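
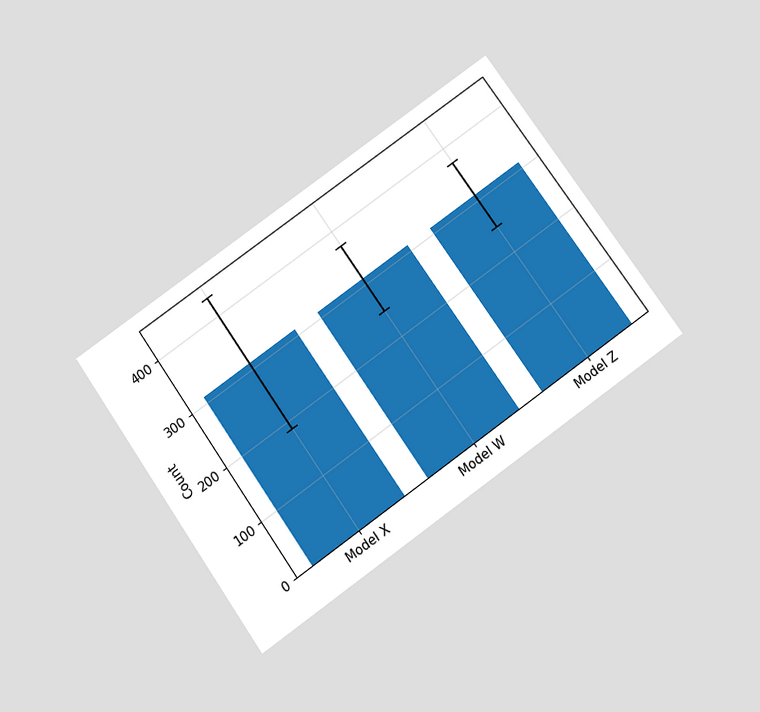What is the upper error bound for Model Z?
The chart is tilted about 35° counter-clockwise and viewed slightly from below. The Model Z bar's upper whisker reaches 372.

372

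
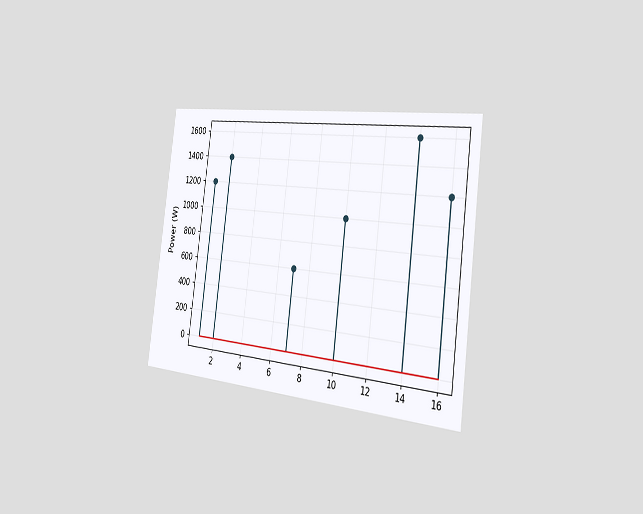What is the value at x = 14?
The chart is tilted about 7° clockwise and viewed slightly from the right. The stem at x=14 reaches 1600W.

1600W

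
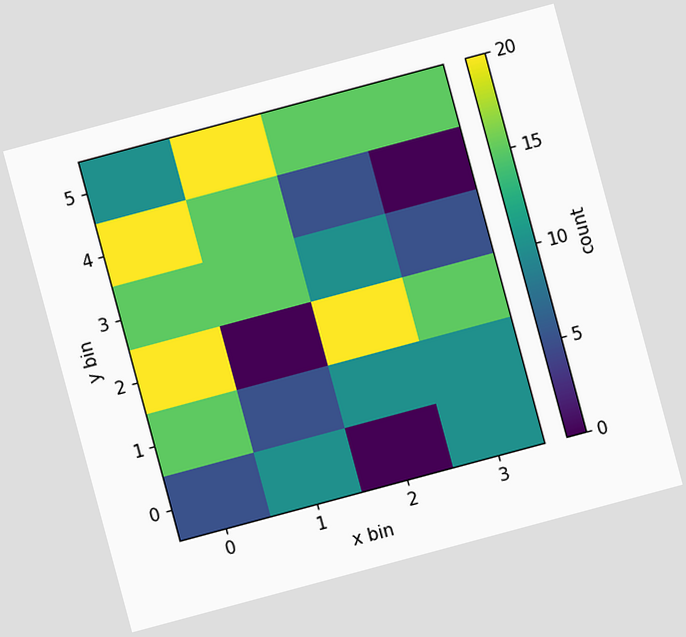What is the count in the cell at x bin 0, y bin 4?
20

The chart is tilted about 15° counter-clockwise. Matching the cell (0, 4) against the colorbar gives 20.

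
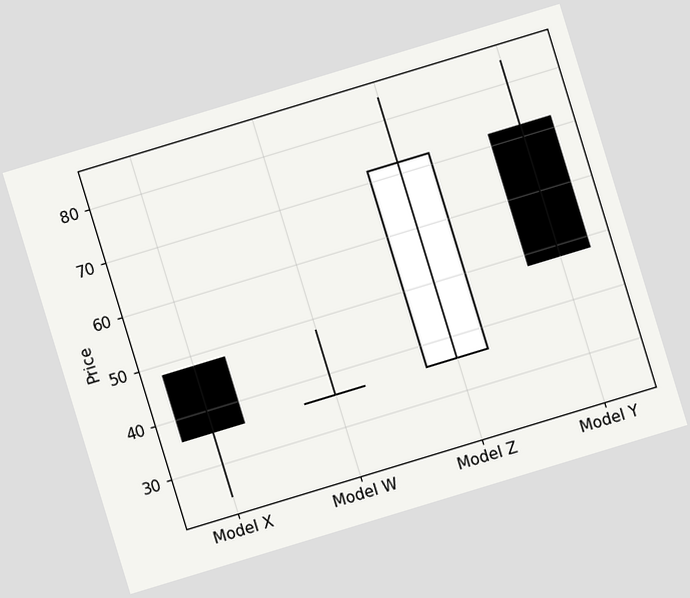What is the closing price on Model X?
36

The chart is tilted about 17° counter-clockwise. The Model X candle closes at 36.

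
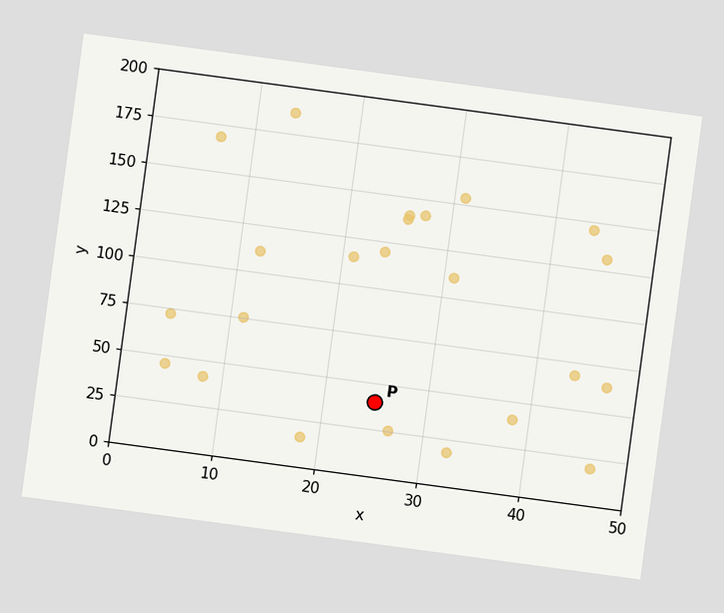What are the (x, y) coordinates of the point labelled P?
The chart is tilted about 8° clockwise. Following the gridlines from P to each axis, P sits at (25, 40).

(25, 40)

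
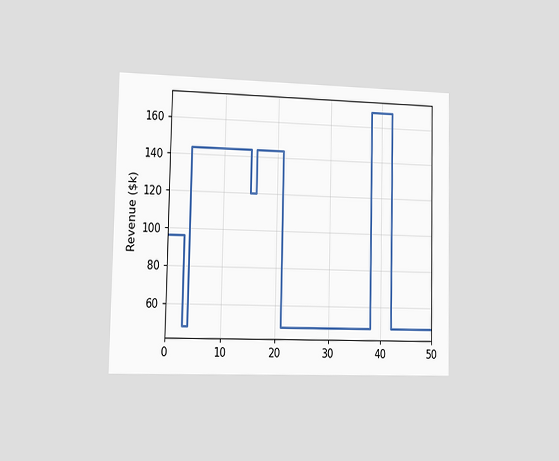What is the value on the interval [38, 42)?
The chart is viewed at a slight angle. On [38, 42) the step sits at $168k.

$168k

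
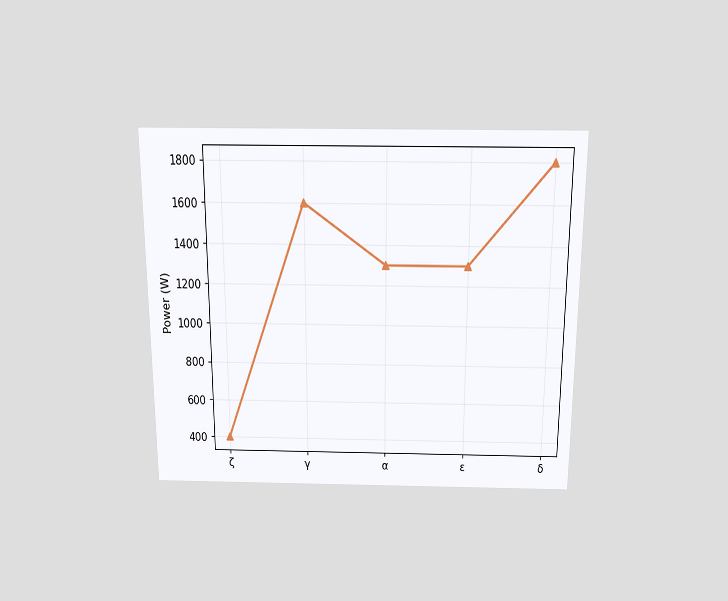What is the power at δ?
The chart is viewed slightly from above. At δ, the line is at 1800W.

1800W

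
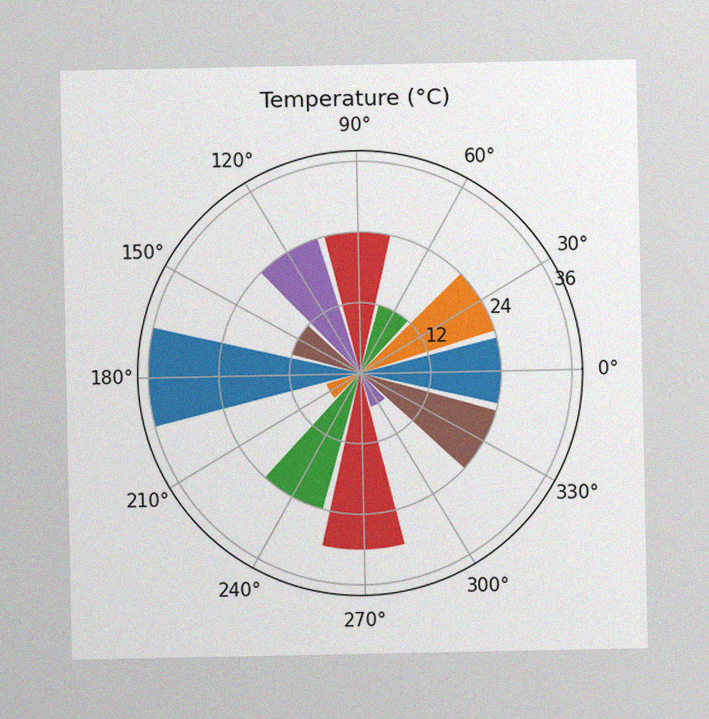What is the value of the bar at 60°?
The image has some photo noise and uneven lighting. The bar at 60° reaches 12°C on the radial axis.

12°C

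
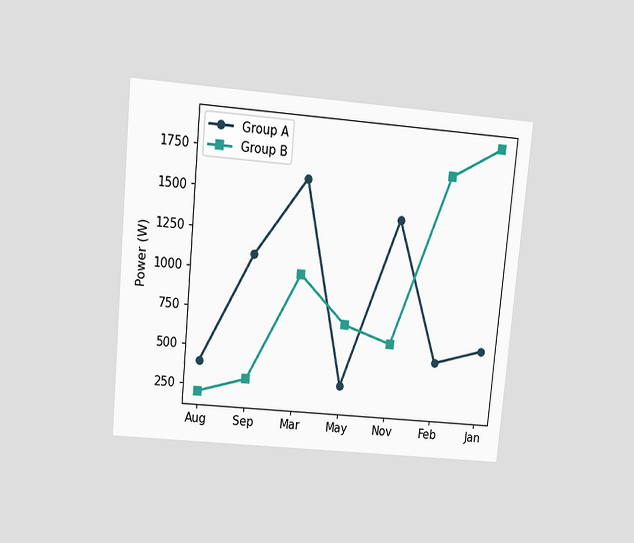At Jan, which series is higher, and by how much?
The chart is tilted about 5° clockwise and viewed slightly from above. At Jan, Group B sits above the other line by 1300W.

Group B, by 1300W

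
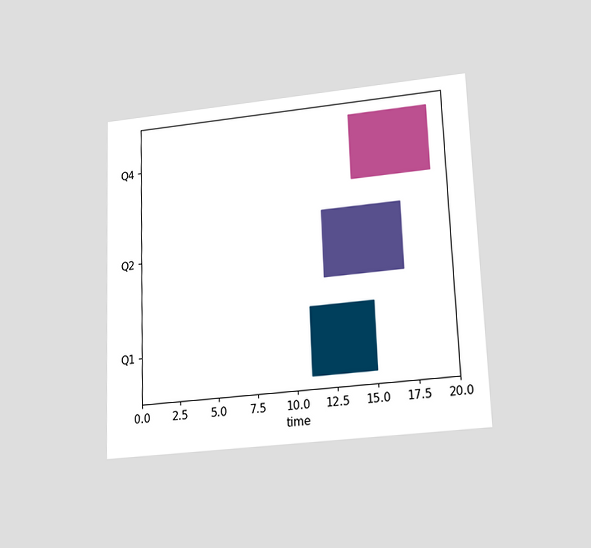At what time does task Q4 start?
14

The chart is tilted about 2° counter-clockwise and viewed slightly from below. The Q4 bar begins at t=14.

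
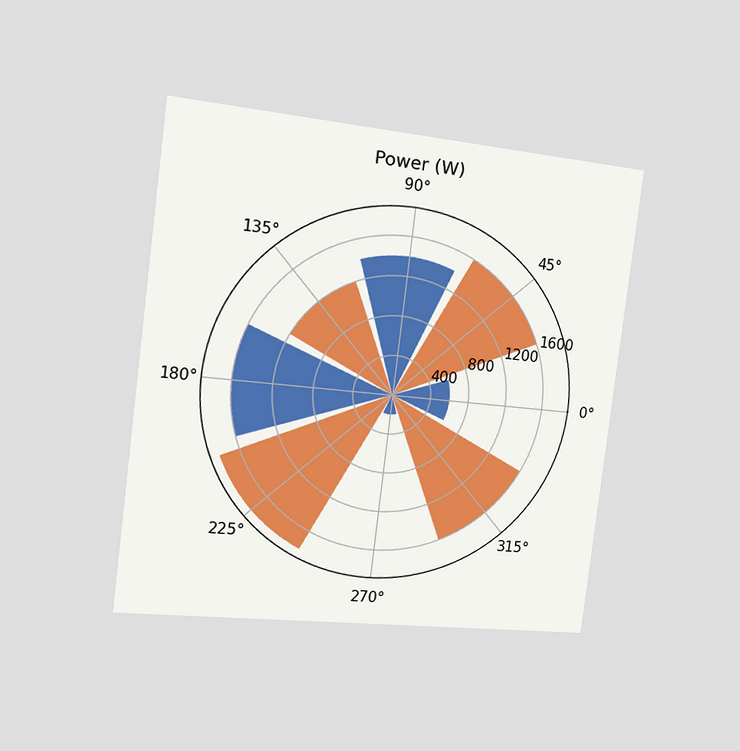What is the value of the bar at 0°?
The chart is tilted about 7° clockwise and viewed slightly from the left. The bar at 0° reaches 600W on the radial axis.

600W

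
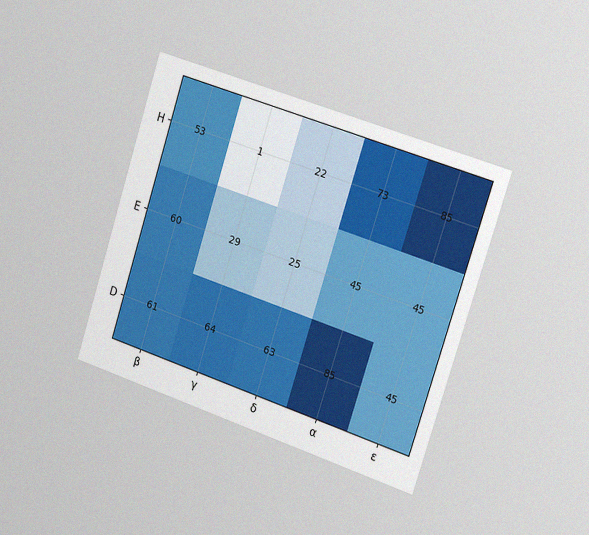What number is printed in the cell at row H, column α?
The chart is tilted about 18° clockwise and viewed slightly from the right, with some photo noise. The (H, α) cell reads 73.

73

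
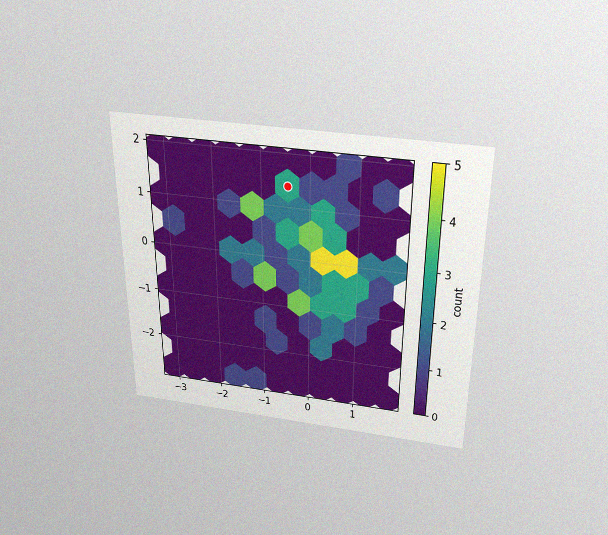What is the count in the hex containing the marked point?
3

The chart is viewed slightly from above, with some photo noise. The marked hex reads 3 on the colorbar.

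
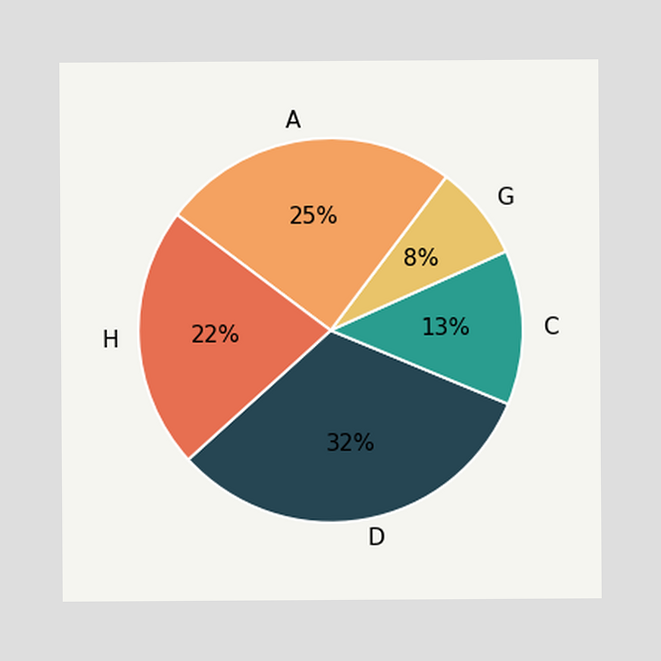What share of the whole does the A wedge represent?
The A slice takes up 25% of the pie.

25%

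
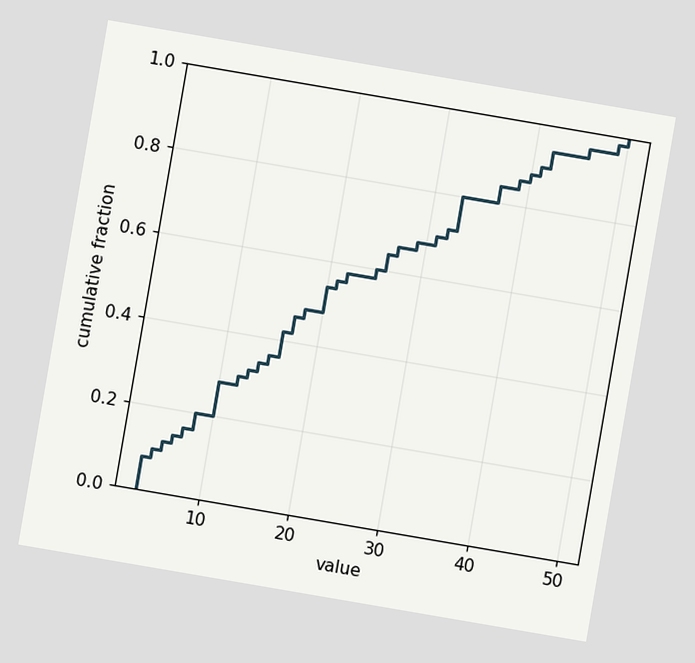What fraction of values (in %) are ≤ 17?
46%

The chart is tilted about 10° clockwise. At x=17 the ECDF step is at 46%.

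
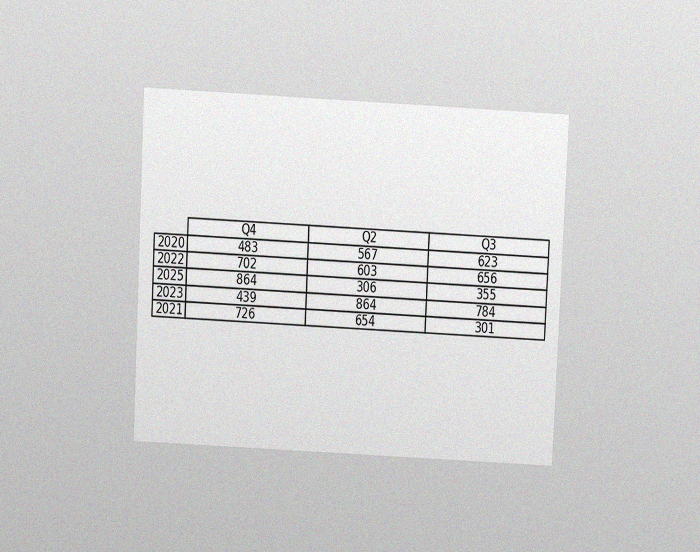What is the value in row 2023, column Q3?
The chart is tilted about 3° clockwise and viewed slightly from above, with some photo noise. The (2023, Q3) cell reads 784.

784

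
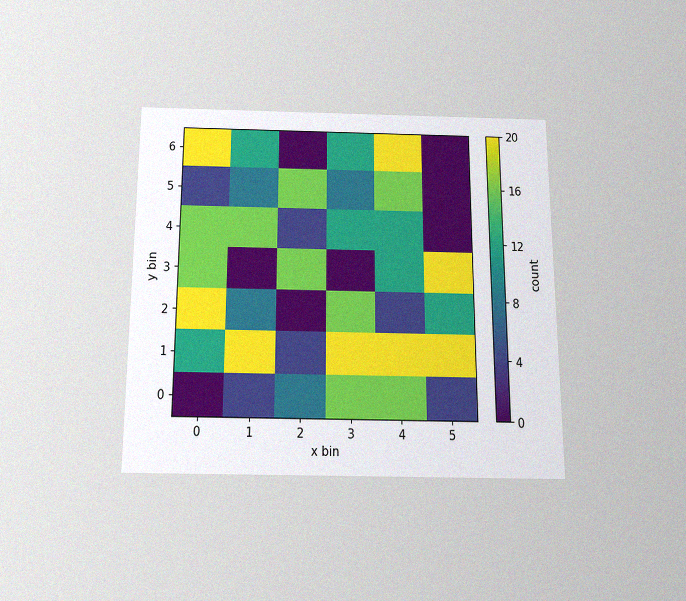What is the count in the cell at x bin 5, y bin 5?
0

The chart is viewed slightly from below, with some photo noise. Matching the cell (5, 5) against the colorbar gives 0.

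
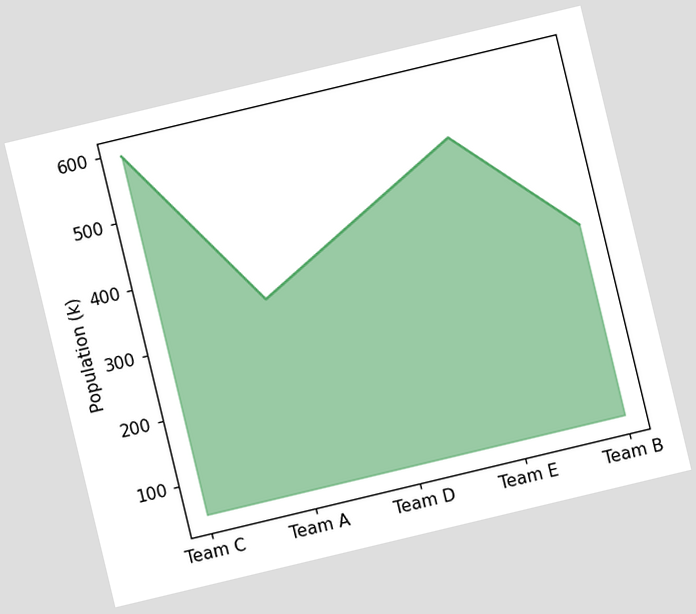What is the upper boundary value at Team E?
510k

The chart is tilted about 13° counter-clockwise. At Team E the upper boundary is at 510k.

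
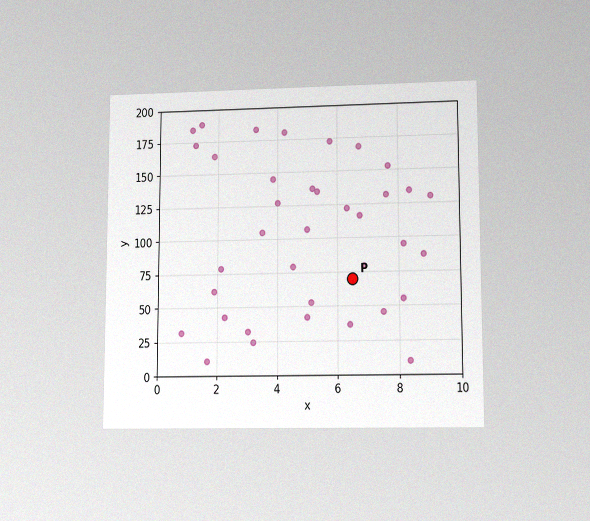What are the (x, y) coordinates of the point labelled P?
(6.5, 70)

The chart is viewed at a slight angle, with some photo noise. Following the gridlines from P to each axis, P sits at (6.5, 70).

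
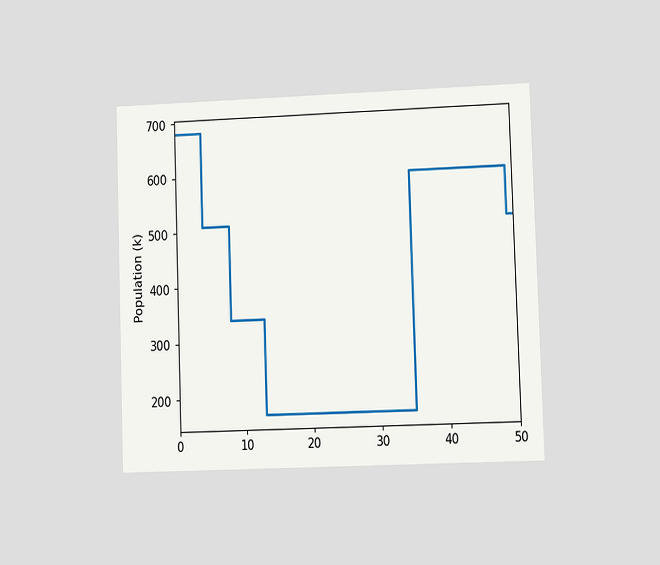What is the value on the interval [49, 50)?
The chart is viewed at a slight angle. On [49, 50) the step sits at 510k.

510k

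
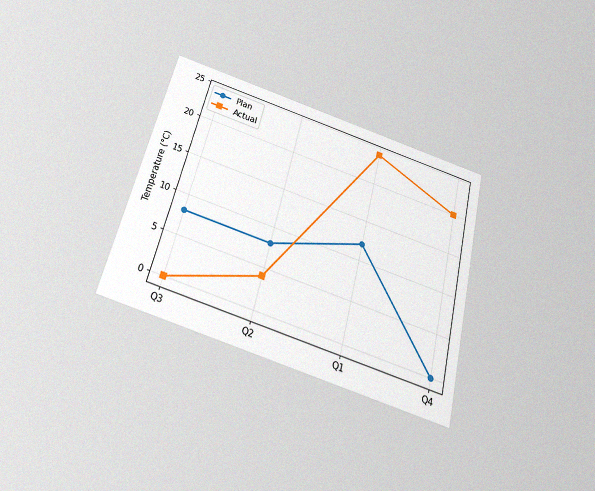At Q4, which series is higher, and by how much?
The chart is tilted about 14° clockwise and viewed slightly from below, with some photo noise. At Q4, Actual sits above the other line by 20°C.

Actual, by 20°C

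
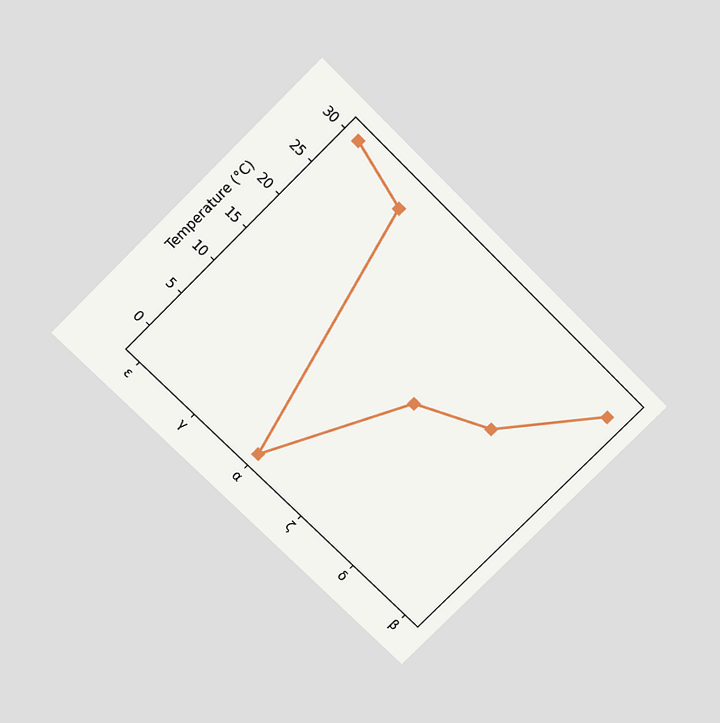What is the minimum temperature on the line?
-2°C

The chart is tilted about 45° clockwise and viewed slightly from above. The lowest point is at α, and reading across to the y-axis gives -2°C.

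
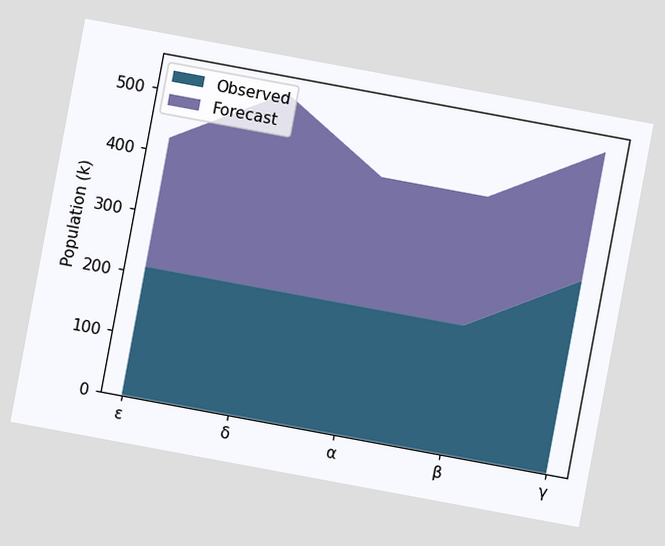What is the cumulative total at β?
The chart is tilted about 11° clockwise. The stacked total at β reaches 424k.

424k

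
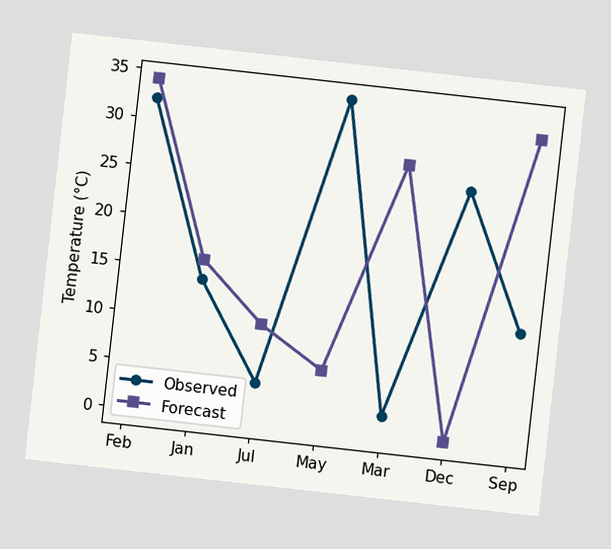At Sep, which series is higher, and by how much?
Forecast, by 20°C

The chart is tilted about 6° clockwise. At Sep, Forecast sits above the other line by 20°C.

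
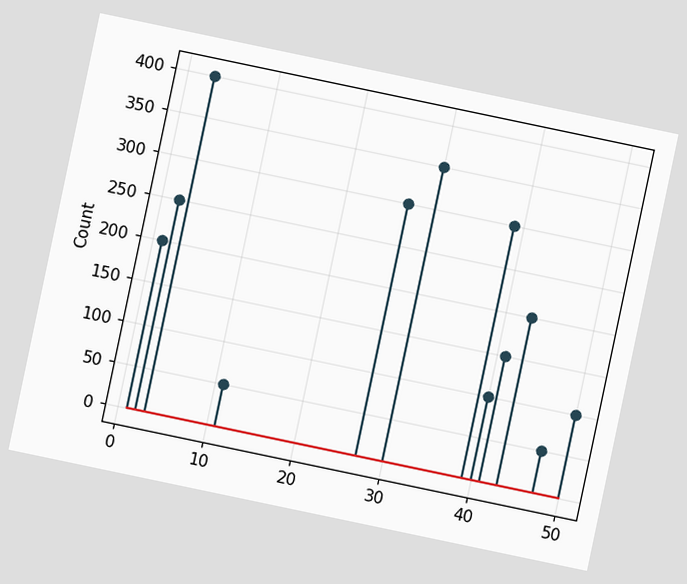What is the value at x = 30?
350

The chart is tilted about 12° clockwise. The stem at x=30 reaches 350.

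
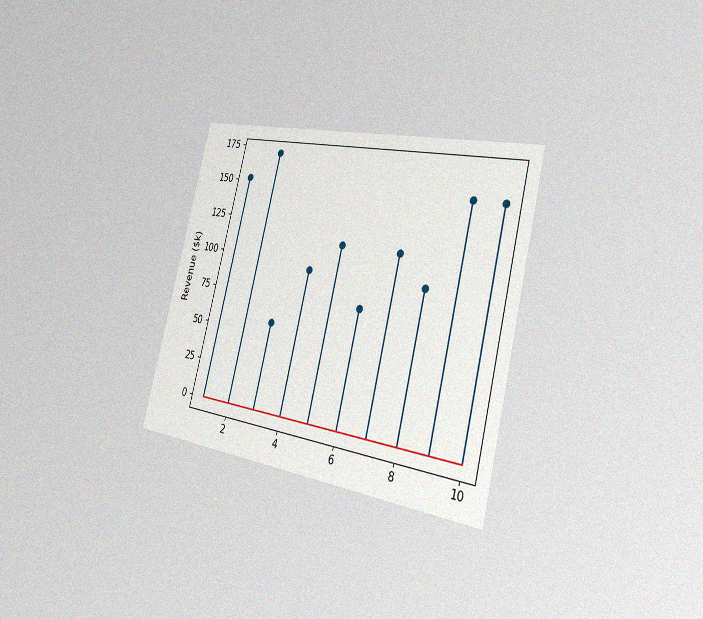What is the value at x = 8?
The chart is tilted about 14° clockwise and viewed slightly from the right, with some photo noise. The stem at x=8 reaches $95k.

$95k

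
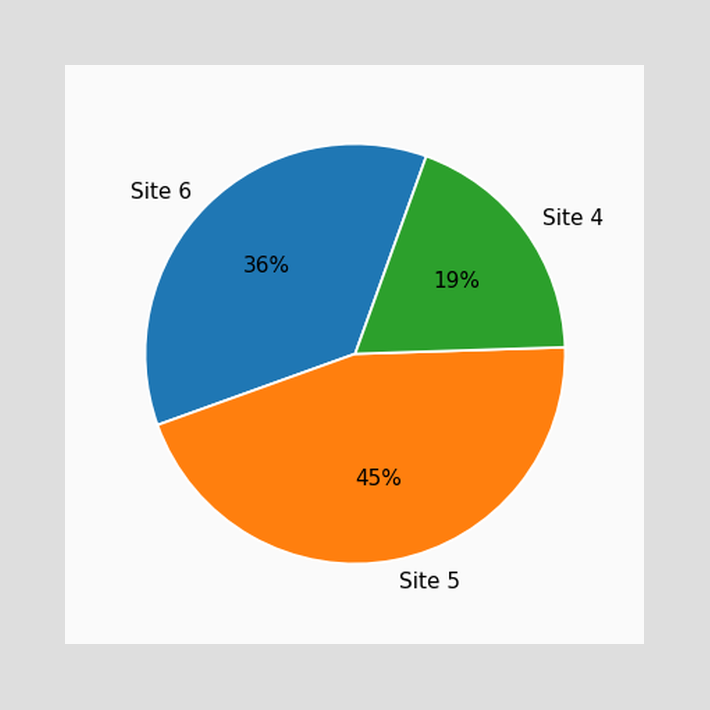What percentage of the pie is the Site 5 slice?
The Site 5 slice takes up 45% of the pie.

45%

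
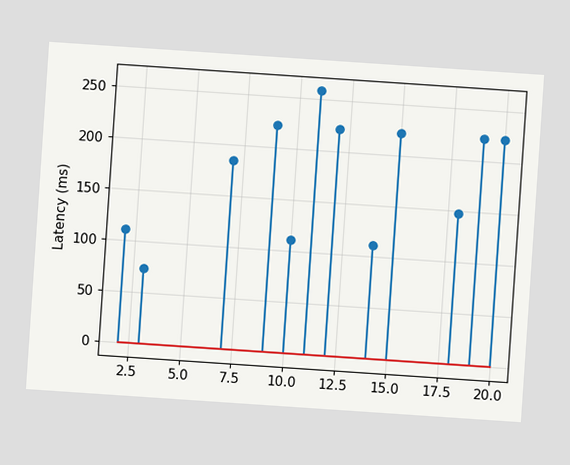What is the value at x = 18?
148ms

The chart is tilted about 4° clockwise. The stem at x=18 reaches 148ms.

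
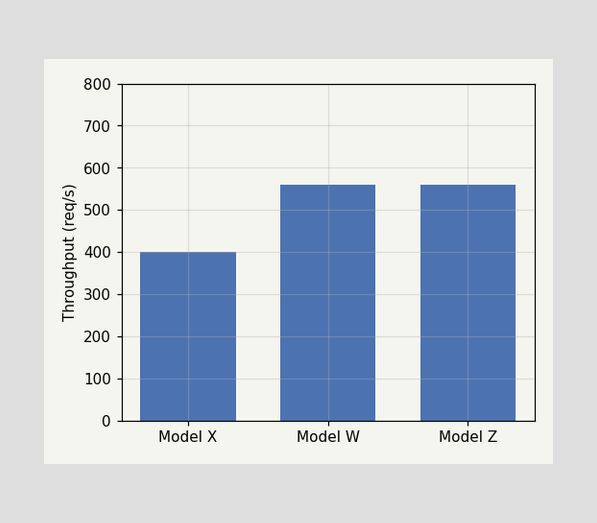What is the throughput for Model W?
560req/s

Reading along the chart's y-axis, the Model W bar reaches 560req/s.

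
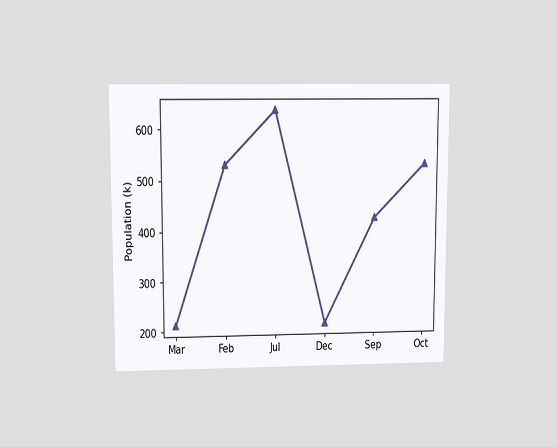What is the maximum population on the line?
636k

The chart is viewed slightly from above. The highest point is at Jul, and reading across to the y-axis gives 636k.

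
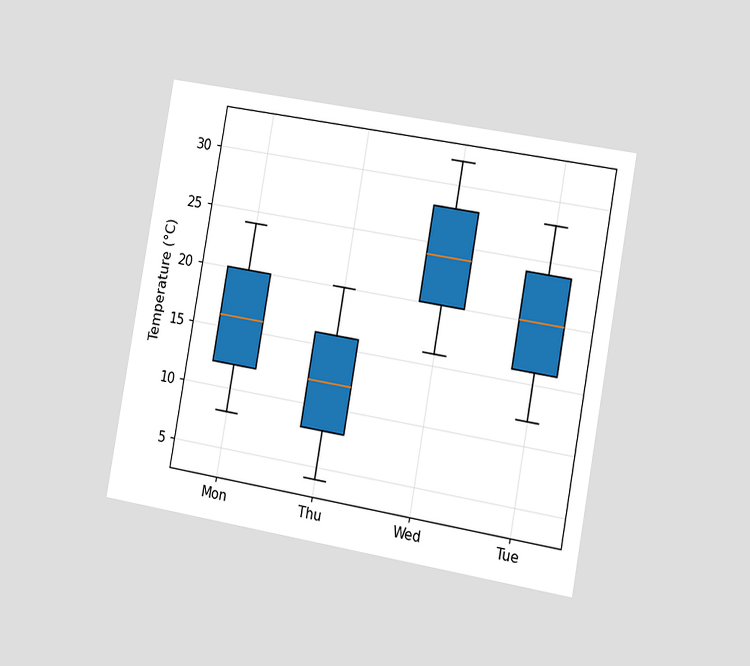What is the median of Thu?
12°C

The chart is tilted about 10° clockwise and viewed slightly from the right. The median line in the Thu box sits at 12°C.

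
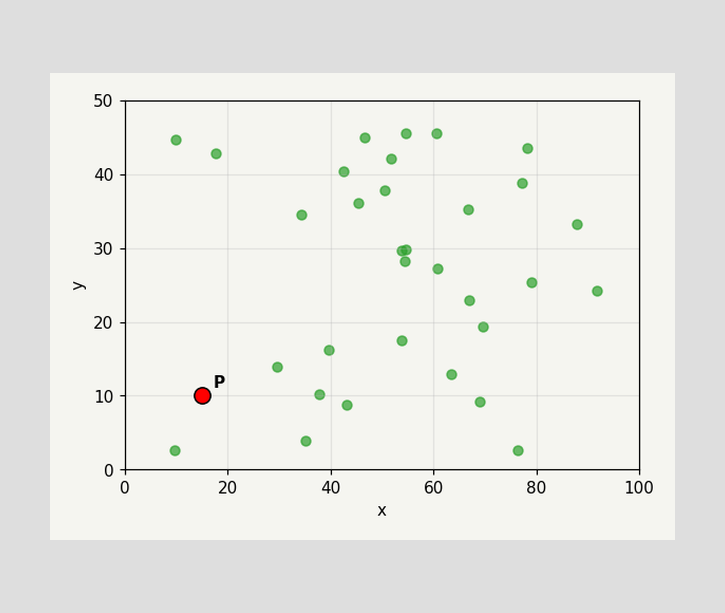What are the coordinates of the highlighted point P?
(15, 10)

Following the gridlines from P to each axis, P sits at (15, 10).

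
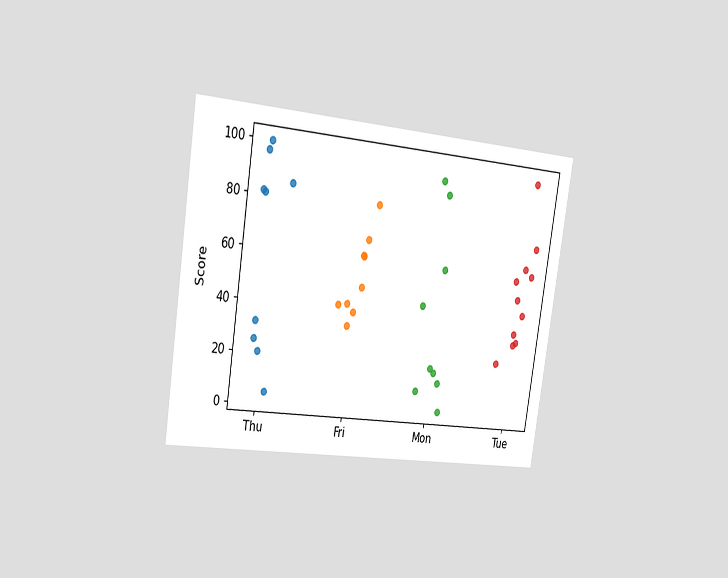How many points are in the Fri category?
9

The chart is tilted about 9° clockwise and viewed slightly from the left. Counting the markers in the Fri column gives 9.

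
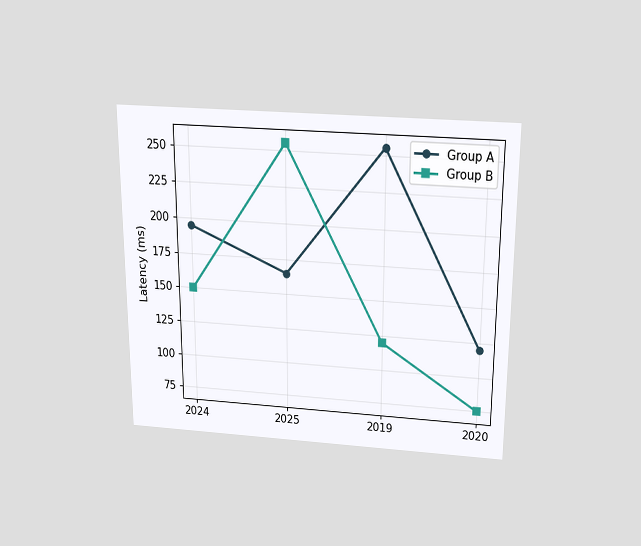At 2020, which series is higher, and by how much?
Group A, by 45ms

The chart is viewed slightly from above. At 2020, Group A sits above the other line by 45ms.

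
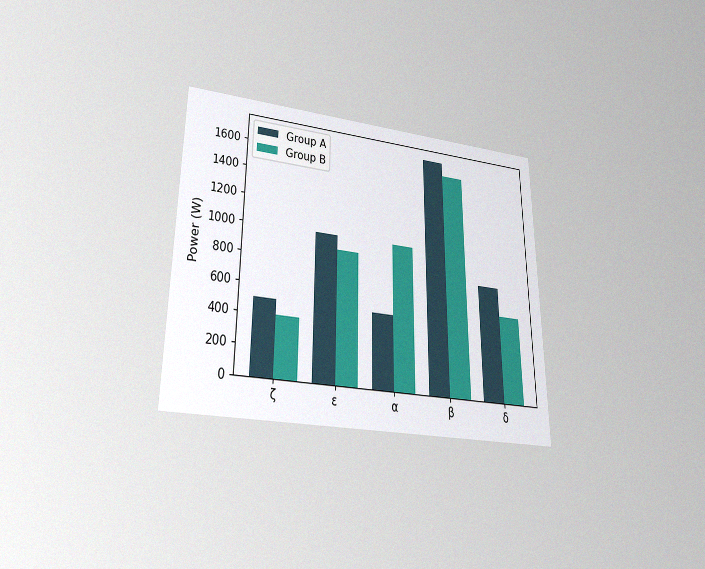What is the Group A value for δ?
The chart is viewed slightly from below, with some photo noise. The Group A bar at δ reaches 800W on the y-axis.

800W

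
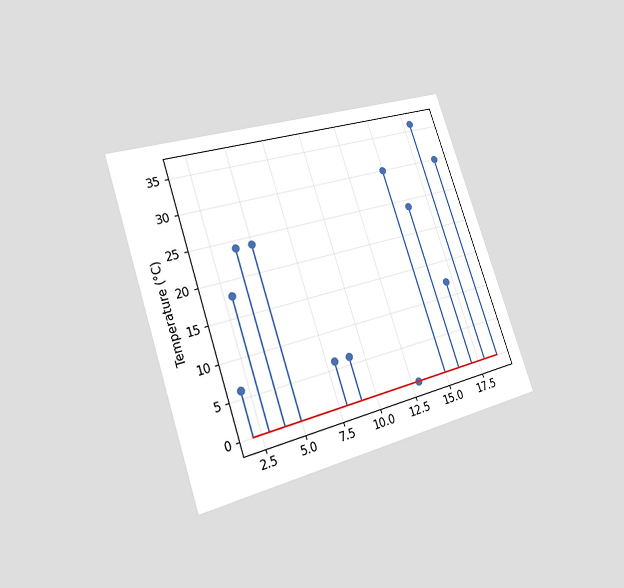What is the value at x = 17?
12°C

The chart is tilted about 18° counter-clockwise and viewed slightly from the left. The stem at x=17 reaches 12°C.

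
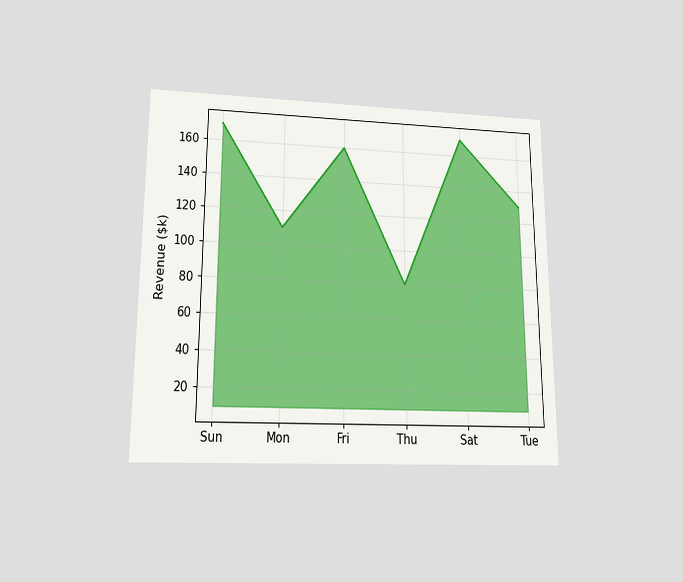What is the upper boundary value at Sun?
The chart is viewed slightly from below. At Sun the upper boundary is at $170k.

$170k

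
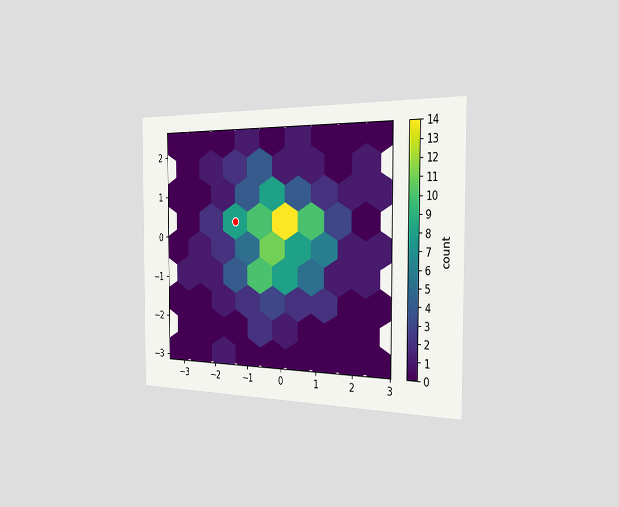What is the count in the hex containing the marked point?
The chart is viewed slightly from the right. The marked hex reads 8 on the colorbar.

8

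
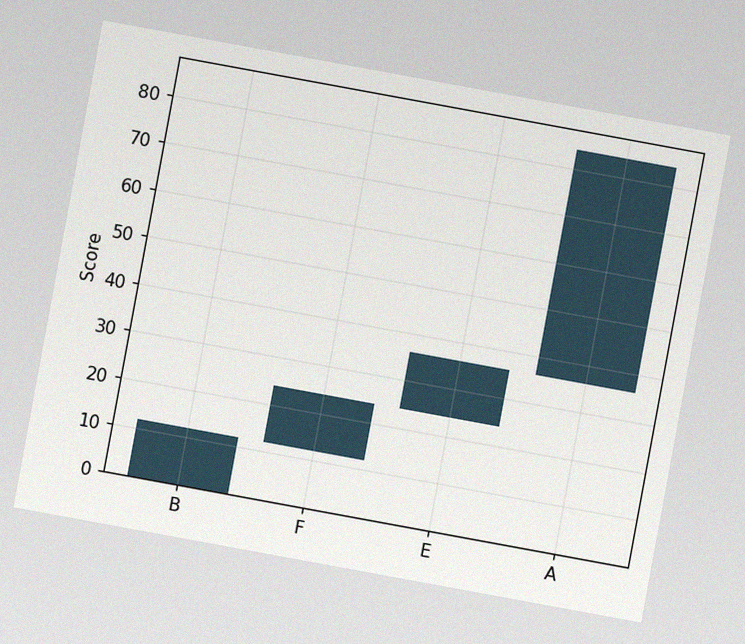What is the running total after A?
84

The chart is tilted about 10° clockwise, with some photo noise. After A the running total reaches 84.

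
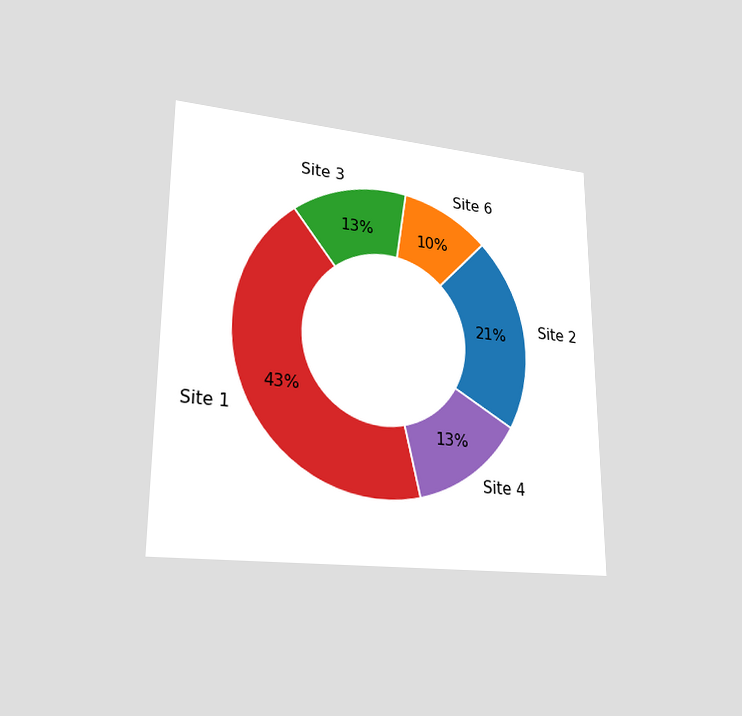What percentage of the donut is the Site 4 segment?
13%

The chart is viewed at a slight angle. The Site 4 segment takes up 13% of the ring.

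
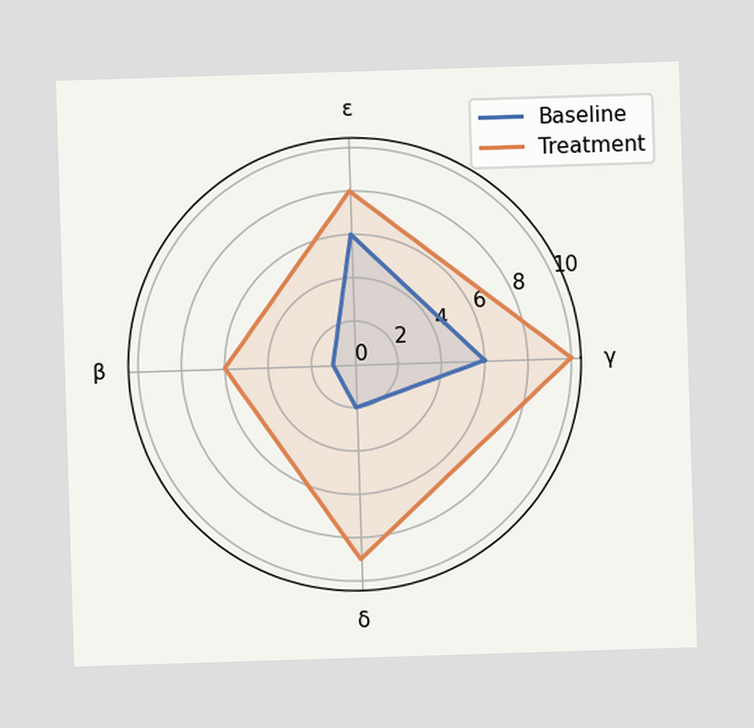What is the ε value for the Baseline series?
On the ε axis, Baseline reaches 6.

6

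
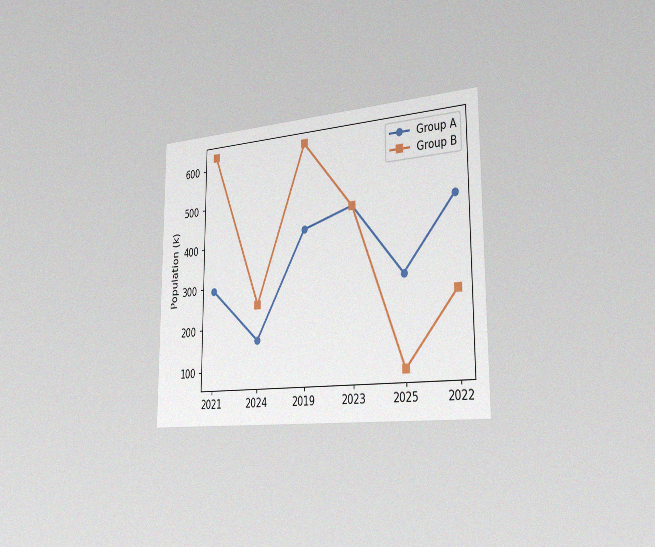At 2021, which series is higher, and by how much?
The chart is viewed slightly from the right, with some photo noise. At 2021, Group B sits above the other line by 336k.

Group B, by 336k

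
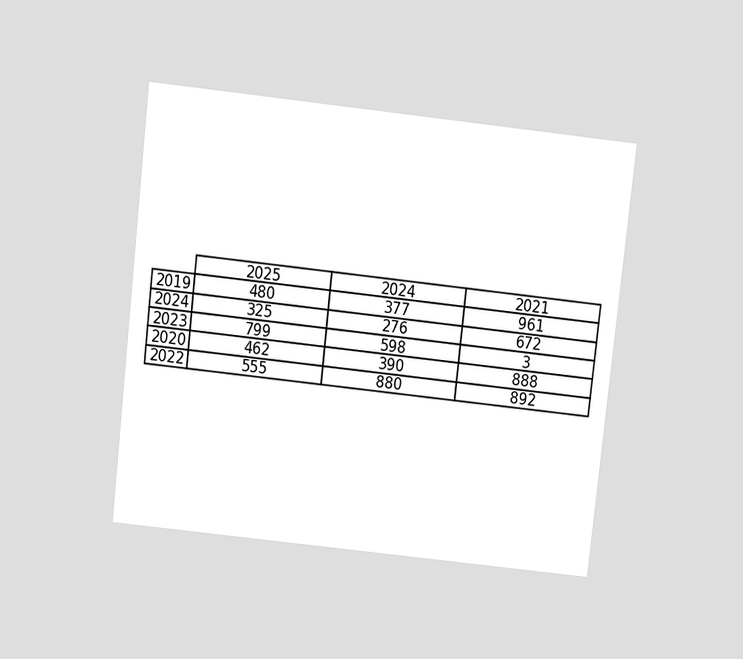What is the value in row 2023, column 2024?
598

The chart is tilted about 6° clockwise and viewed slightly from above. The (2023, 2024) cell reads 598.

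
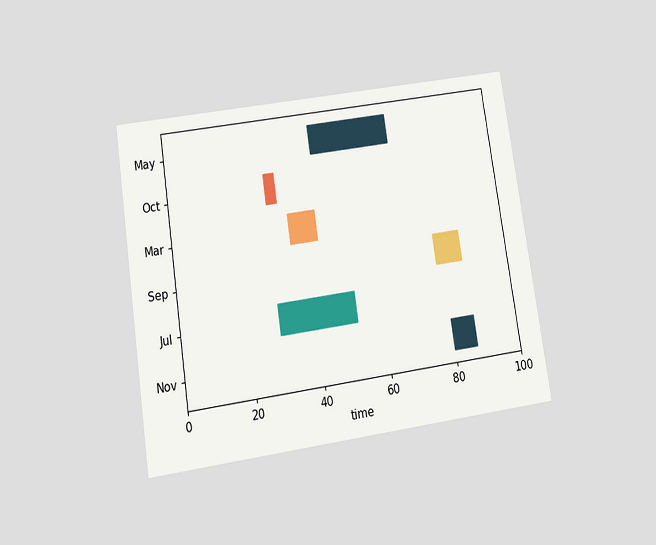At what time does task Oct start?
The chart is tilted about 9° counter-clockwise and viewed at a slight angle. The Oct bar begins at t=29.

29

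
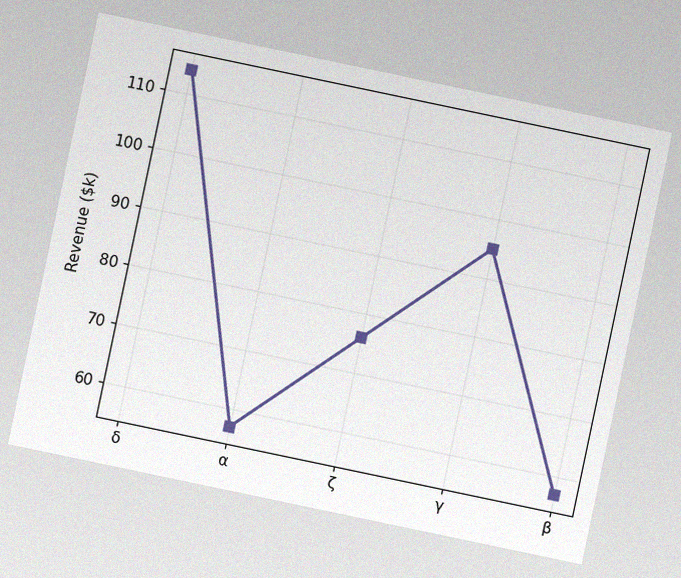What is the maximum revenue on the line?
$114k

The chart is tilted about 12° clockwise, with some photo noise. The highest point is at δ, and reading across to the y-axis gives $114k.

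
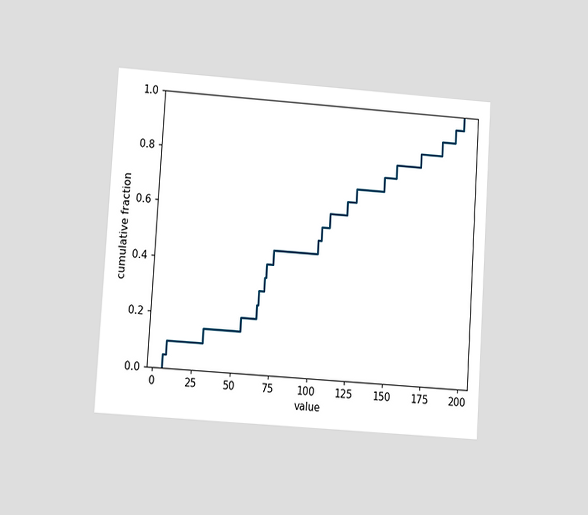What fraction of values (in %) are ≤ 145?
75%

The chart is tilted about 4° clockwise and viewed at a slight angle. At x=145 the ECDF step is at 75%.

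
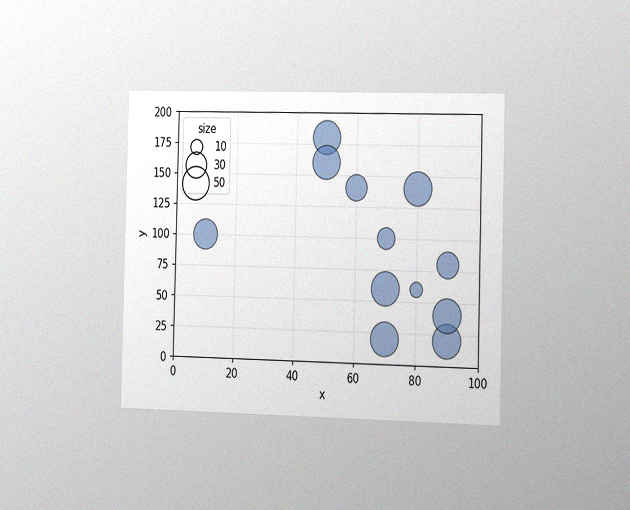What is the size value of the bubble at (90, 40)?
The chart is viewed slightly from the right, with some photo noise. Matching the bubble at (90, 40) against the size legend gives 50.

50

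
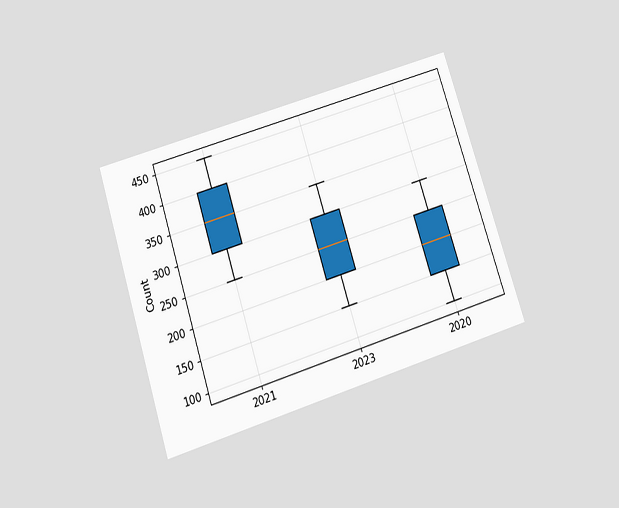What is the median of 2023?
The chart is tilted about 18° counter-clockwise and viewed slightly from below. The median line in the 2023 box sits at 250.

250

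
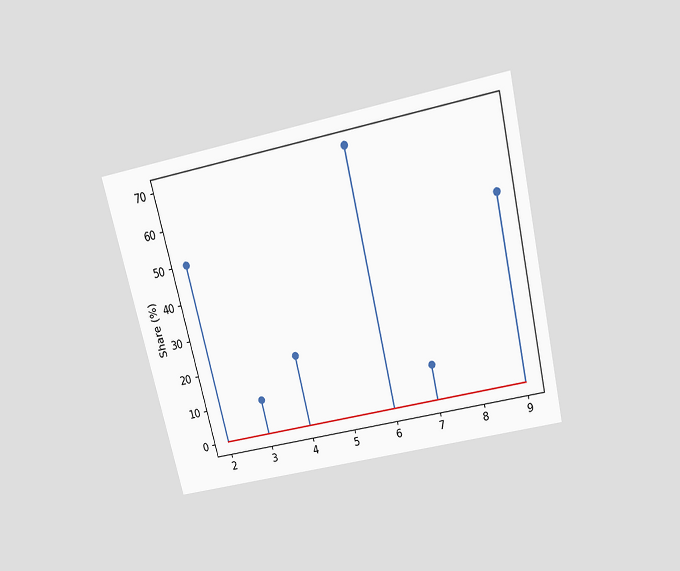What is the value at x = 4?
The chart is tilted about 13° counter-clockwise and viewed slightly from above. The stem at x=4 reaches 20%.

20%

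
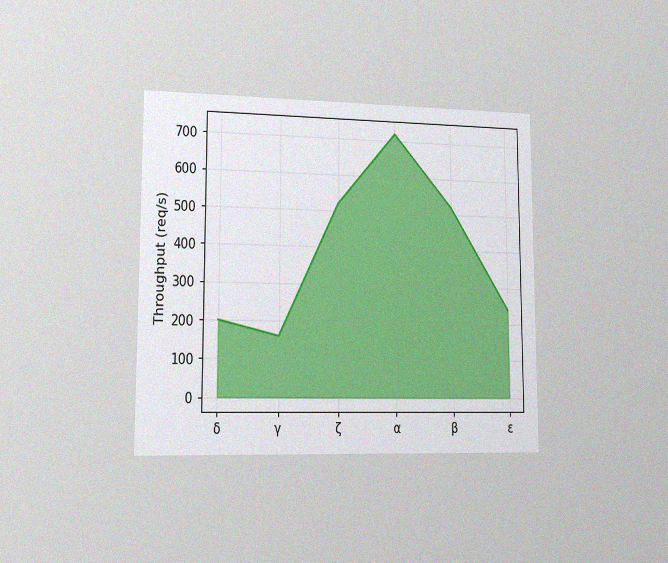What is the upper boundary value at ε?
The chart is viewed slightly from the left, with some photo noise. At ε the upper boundary is at 240req/s.

240req/s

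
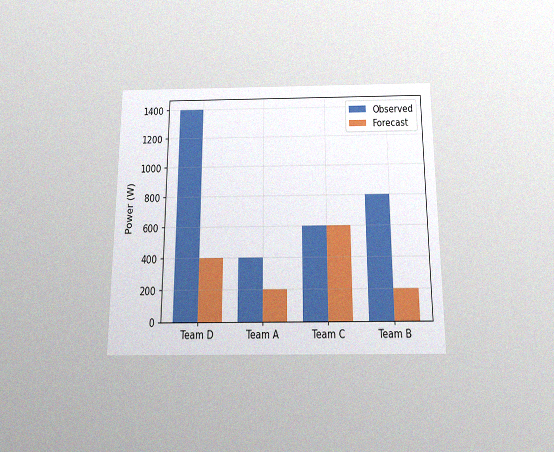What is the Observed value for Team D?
The chart is viewed slightly from below, with some photo noise. The Observed bar at Team D reaches 1400W on the y-axis.

1400W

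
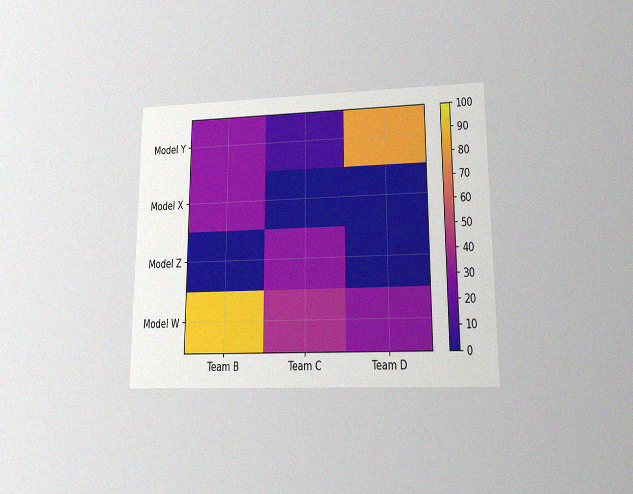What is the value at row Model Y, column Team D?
80

The chart is viewed at a slight angle, with some photo noise. Matching cell (Model Y, Team D) against the colorbar gives 80.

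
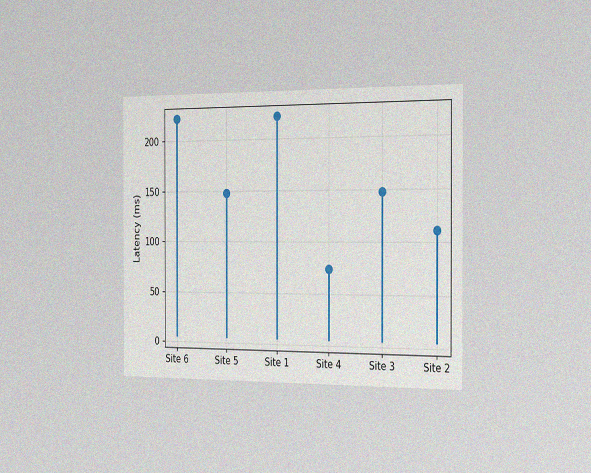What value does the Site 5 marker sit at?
148ms

The chart is viewed slightly from the right, with some photo noise. The Site 5 marker sits at 148ms.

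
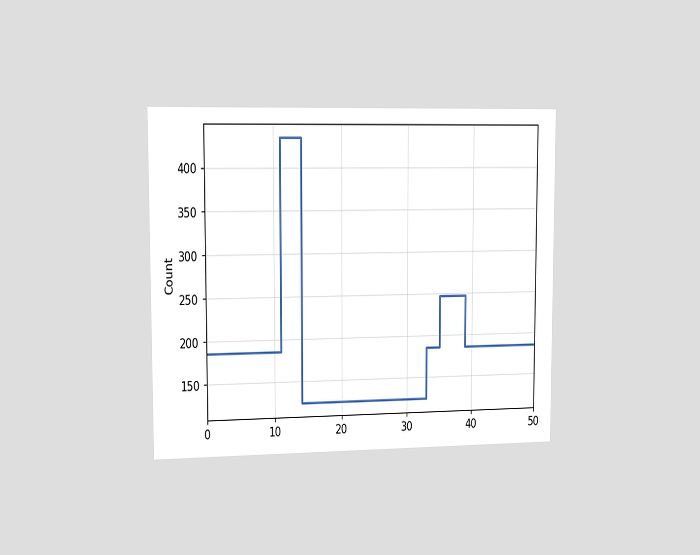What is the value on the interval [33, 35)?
186

The chart is viewed slightly from the left. On [33, 35) the step sits at 186.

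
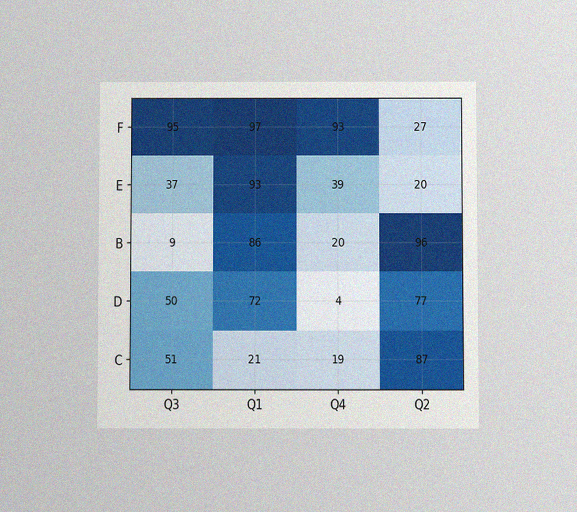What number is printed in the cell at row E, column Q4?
39

The chart is viewed at a slight angle, with some photo noise. The (E, Q4) cell reads 39.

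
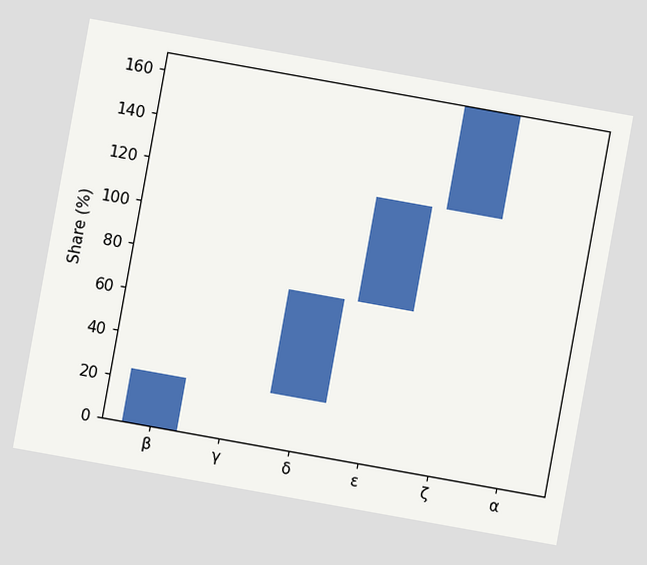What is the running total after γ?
24%

The chart is tilted about 10° clockwise. After γ the running total reaches 24%.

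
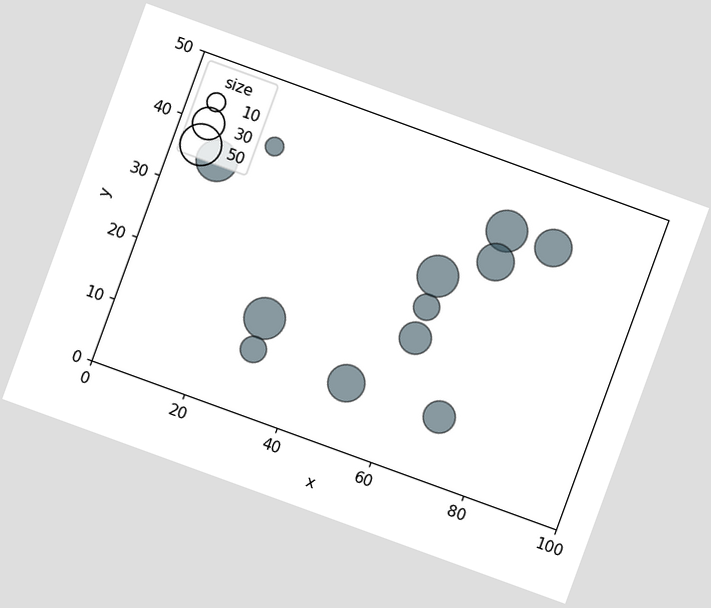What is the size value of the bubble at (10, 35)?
50

The chart is tilted about 20° clockwise. Matching the bubble at (10, 35) against the size legend gives 50.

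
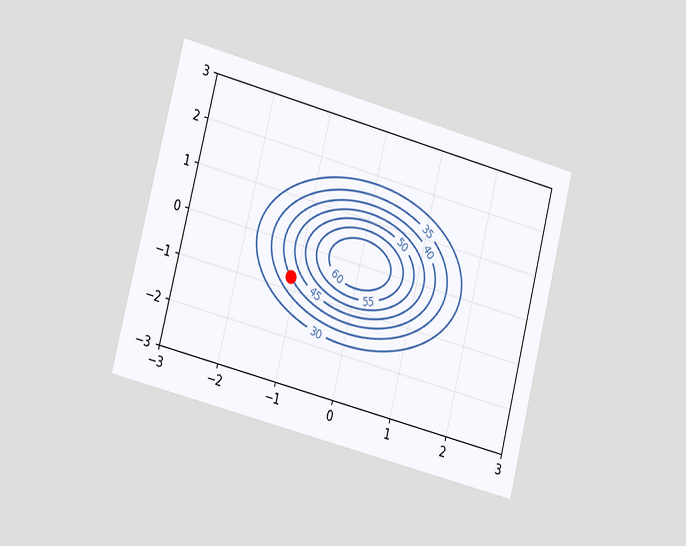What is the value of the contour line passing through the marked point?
The chart is tilted about 14° clockwise and viewed slightly from the left. The marked point sits on the contour labelled 40.

40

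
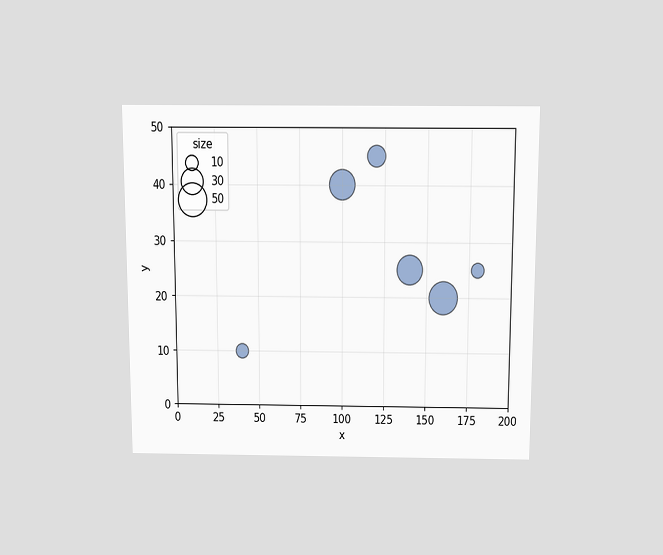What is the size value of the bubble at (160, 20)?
50

The chart is viewed slightly from above. Matching the bubble at (160, 20) against the size legend gives 50.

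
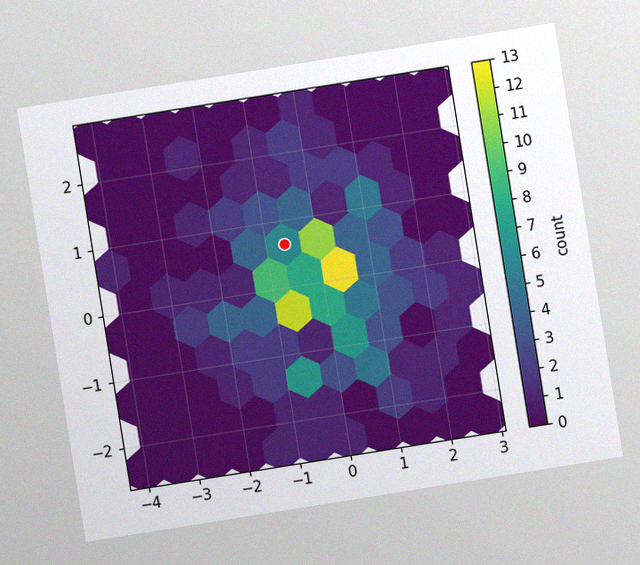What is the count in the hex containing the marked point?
6

The chart is tilted about 9° counter-clockwise, with some photo noise. The marked hex reads 6 on the colorbar.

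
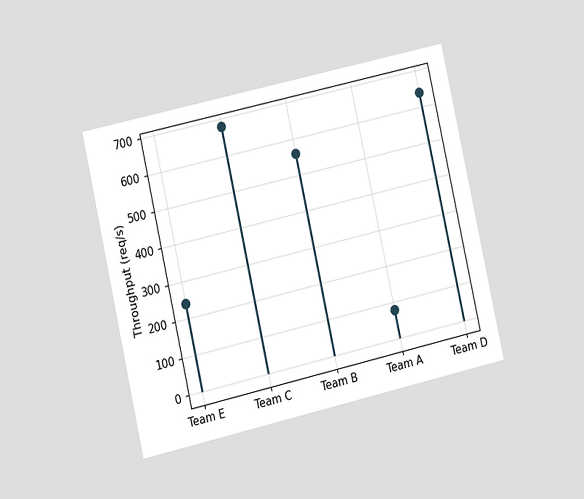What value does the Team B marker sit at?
560req/s

The chart is tilted about 13° counter-clockwise and viewed slightly from the left. The Team B marker sits at 560req/s.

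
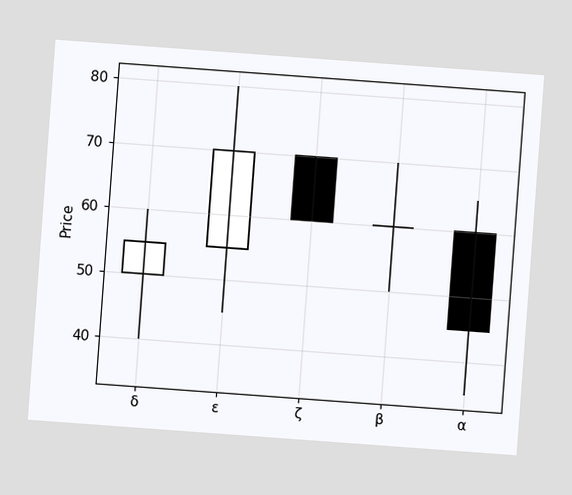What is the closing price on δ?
55

The chart is tilted about 4° clockwise. The δ candle closes at 55.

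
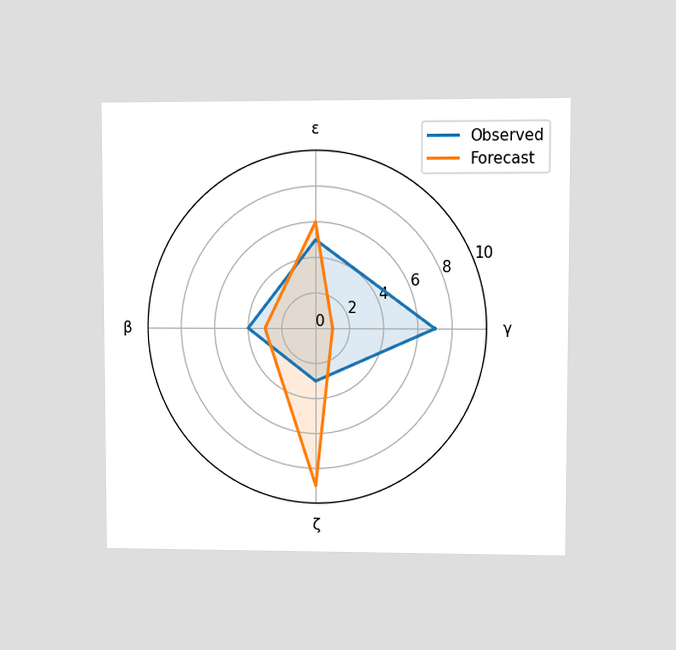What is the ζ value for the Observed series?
3

The chart is viewed at a slight angle. On the ζ axis, Observed reaches 3.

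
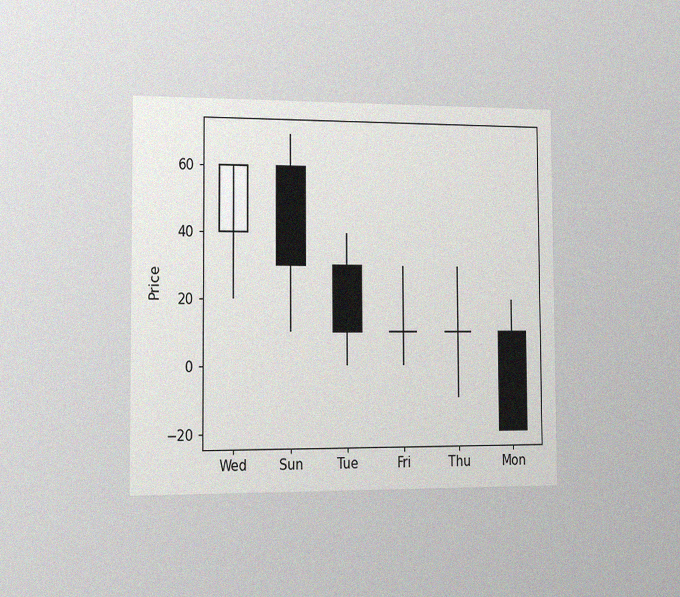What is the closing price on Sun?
30

The chart is viewed slightly from the left, with some photo noise. The Sun candle closes at 30.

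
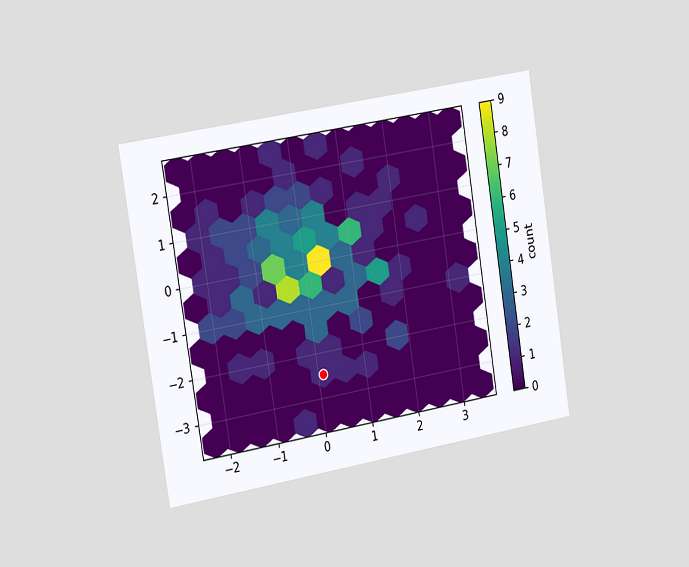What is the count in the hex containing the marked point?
1

The chart is tilted about 9° counter-clockwise and viewed slightly from the left. The marked hex reads 1 on the colorbar.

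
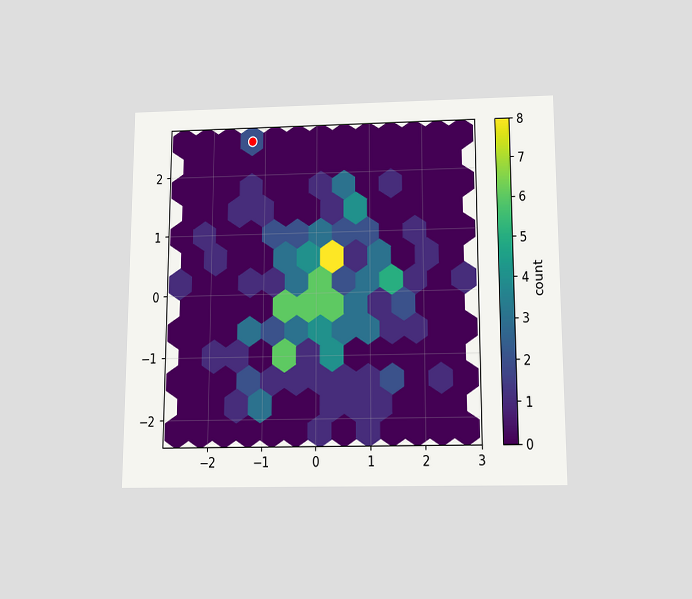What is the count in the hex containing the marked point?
The chart is viewed slightly from below. The marked hex reads 2 on the colorbar.

2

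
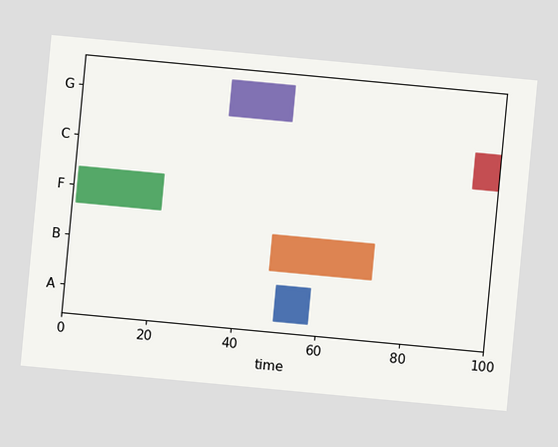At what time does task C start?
The chart is tilted about 5° clockwise. The C bar begins at t=94.

94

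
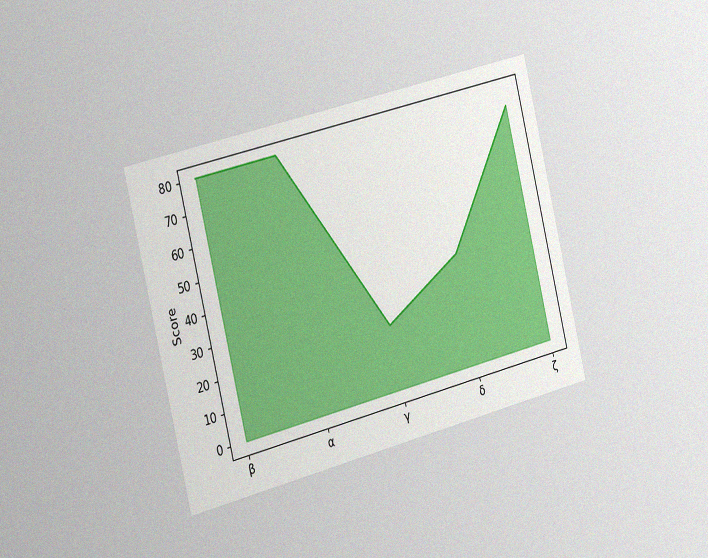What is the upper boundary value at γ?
20

The chart is tilted about 14° counter-clockwise and viewed slightly from the left, with some photo noise. At γ the upper boundary is at 20.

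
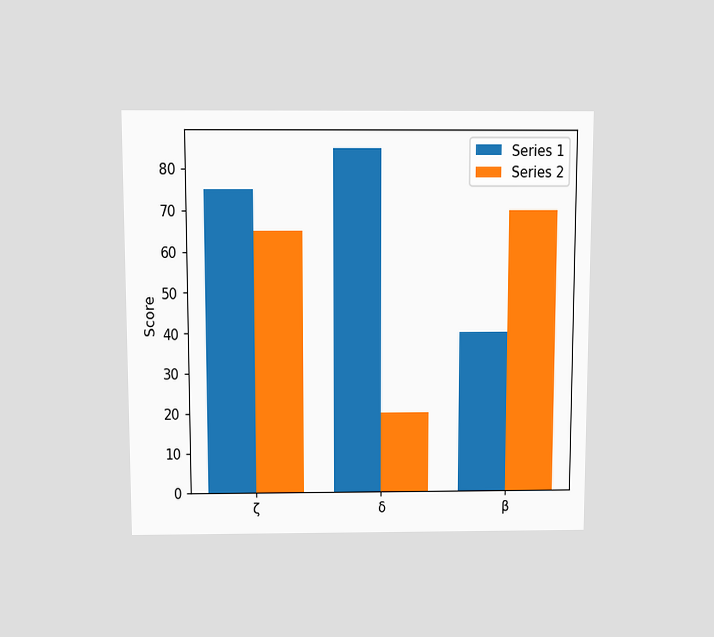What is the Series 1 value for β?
40

The chart is viewed slightly from above. The Series 1 bar at β reaches 40 on the y-axis.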